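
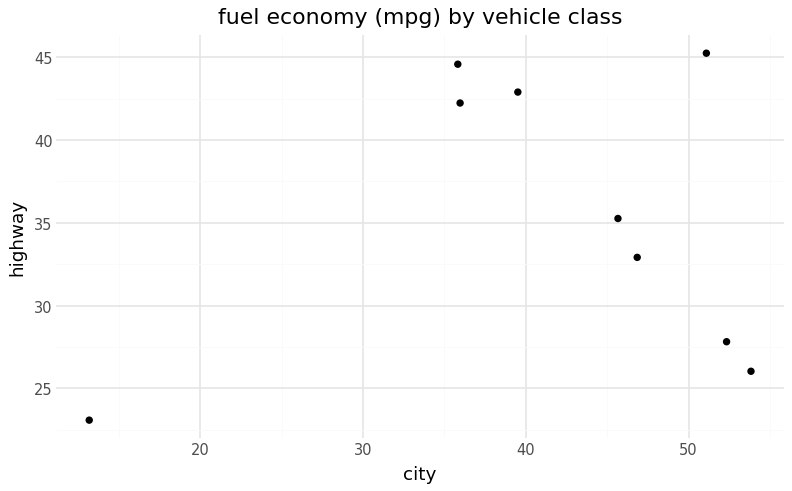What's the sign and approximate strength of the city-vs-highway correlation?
no clear correlation

Points are roughly uncorrelated; weak (|r| ≈ 0.1).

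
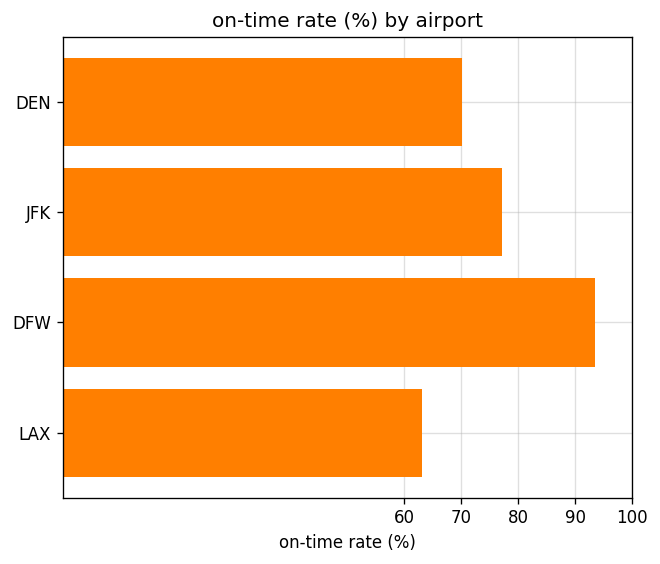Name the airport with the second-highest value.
Top 3: DFW ≈ 90, JFK ≈ 80, DEN ≈ 70.

JFK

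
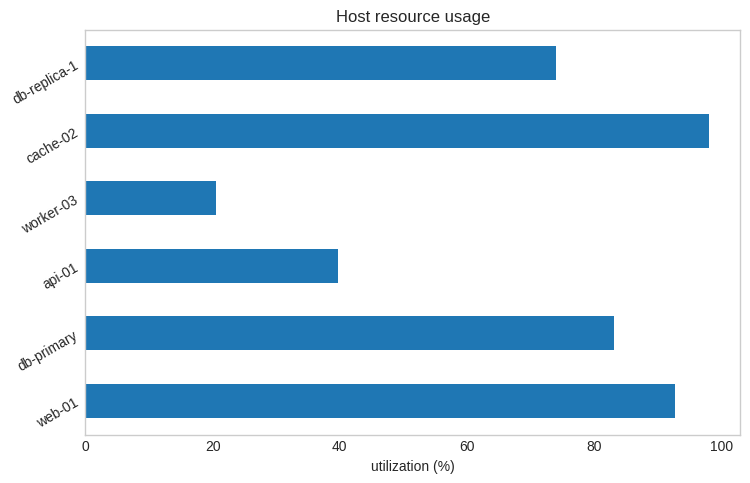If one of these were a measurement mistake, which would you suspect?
worker-03

worker-03 ≈ 20; the rest sit between ≈ 40 and ≈ 100.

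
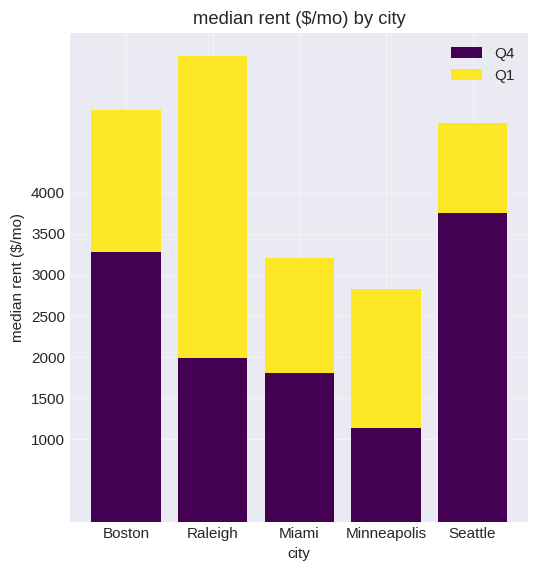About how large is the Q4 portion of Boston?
≈ 3500

Q4 top ≈ 3500, bottom ≈ 0; segment ≈ 3500.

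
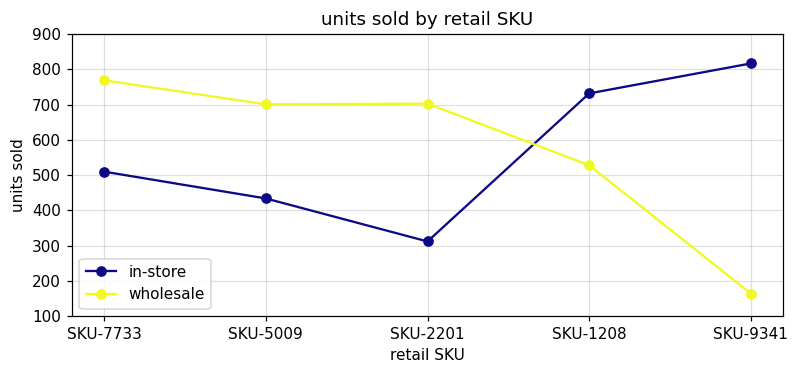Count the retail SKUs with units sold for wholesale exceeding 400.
4

Above 400: SKU-7733, SKU-5009, SKU-2201, SKU-1208.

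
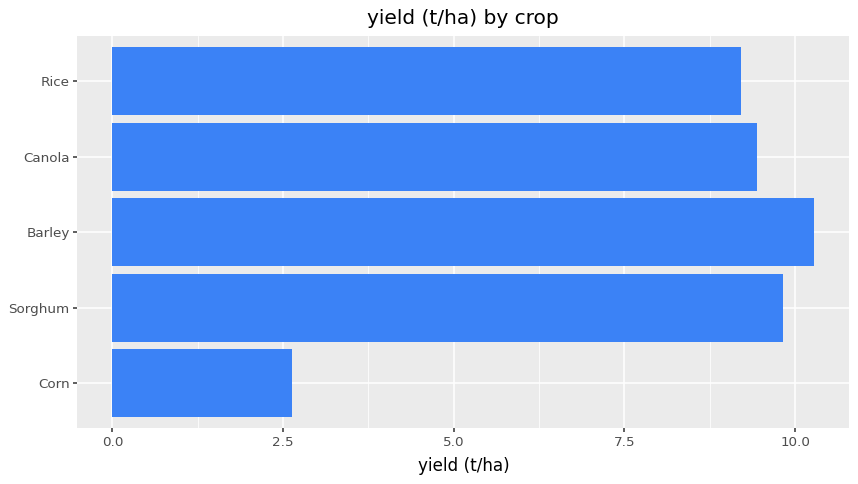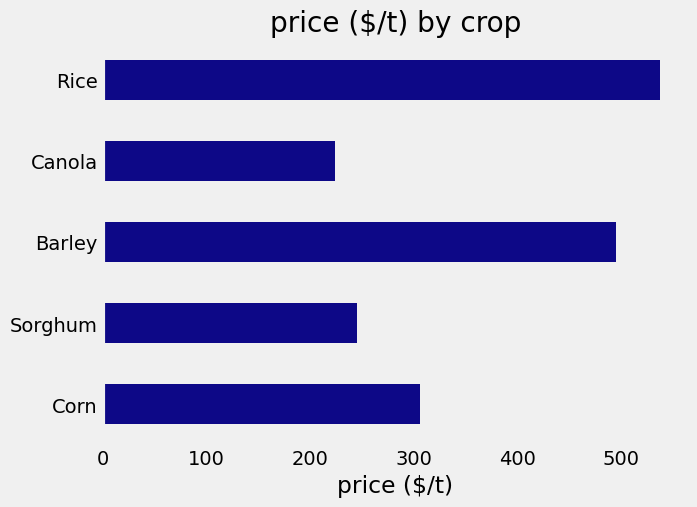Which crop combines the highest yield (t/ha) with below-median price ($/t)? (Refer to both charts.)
Chart 2 median price ($/t) ≈ 300; below-median crops: Sorghum, Canola. Among those, Sorghum has the highest yield (t/ha) (≈ 10).

Sorghum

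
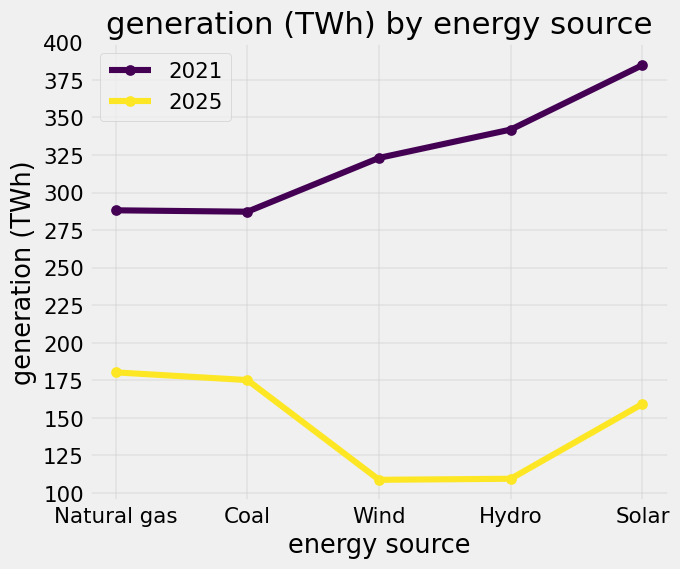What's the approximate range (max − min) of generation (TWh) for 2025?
Max Natural gas ≈ 175, min Wind ≈ 100; range ≈ 75.

≈ 75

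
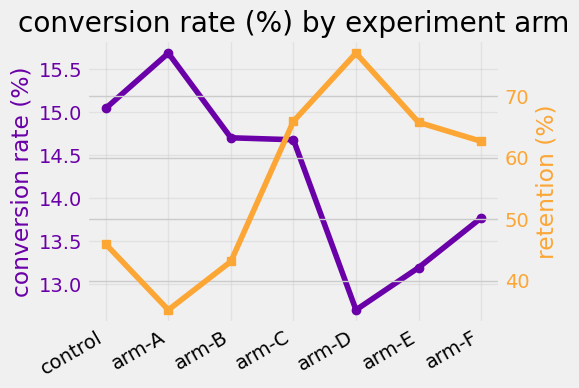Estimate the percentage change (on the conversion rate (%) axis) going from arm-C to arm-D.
arm-C ≈ 14.5, arm-D ≈ 12.5; (12.5 − 14.5) / 14.5 ≈ -13.8%.

≈ -13.8%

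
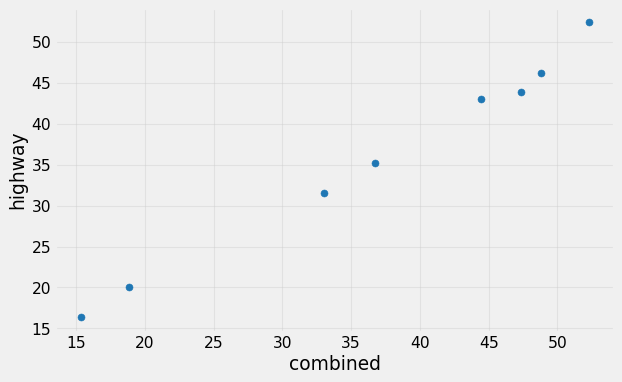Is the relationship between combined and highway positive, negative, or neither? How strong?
Points are positively correlated; strong (|r| ≈ 1.0).

positive, strong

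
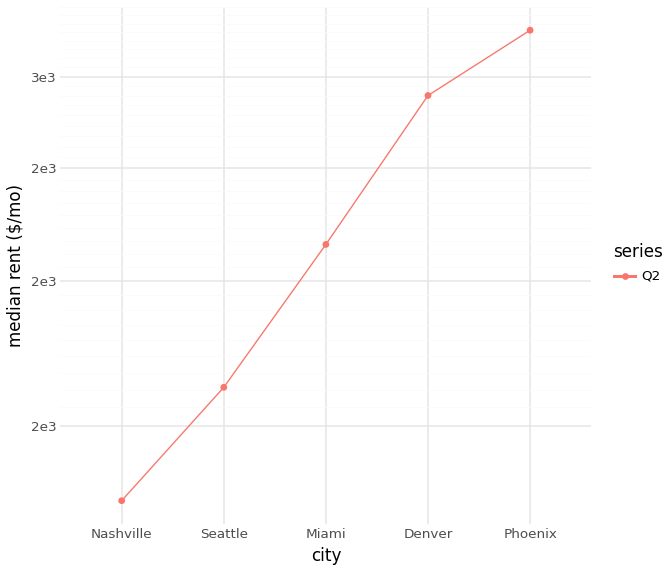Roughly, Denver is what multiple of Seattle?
Denver ≈ 2800, Seattle ≈ 1600; 2800/1600 ≈ 1.75.

≈ 1.75×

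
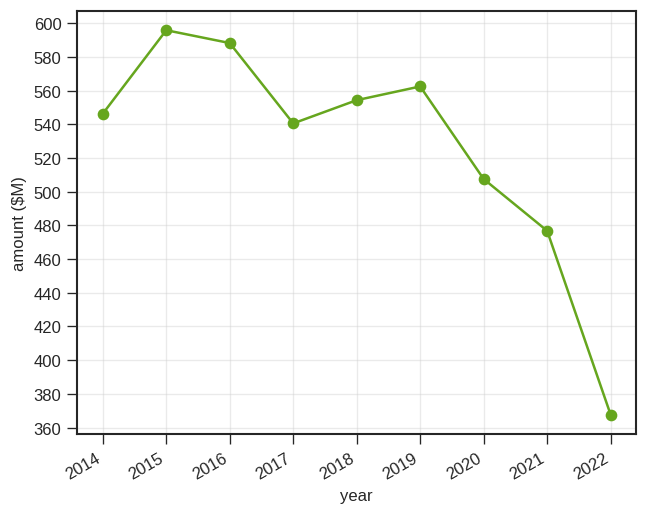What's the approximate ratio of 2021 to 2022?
≈ 1.33×

2021 ≈ 480, 2022 ≈ 360; 480/360 ≈ 1.33.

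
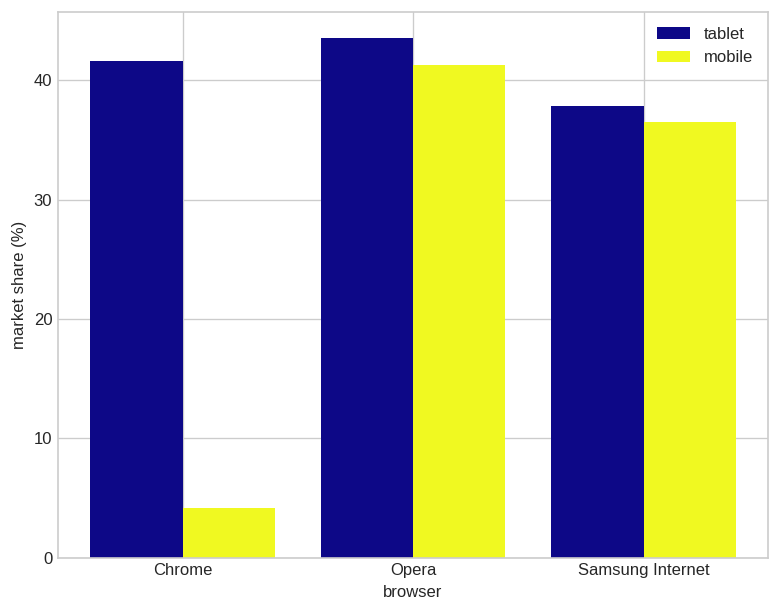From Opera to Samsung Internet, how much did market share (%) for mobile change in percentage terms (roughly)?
≈ -12.5%

Opera ≈ 40, Samsung Internet ≈ 35; (35 − 40) / 40 ≈ -12.5%.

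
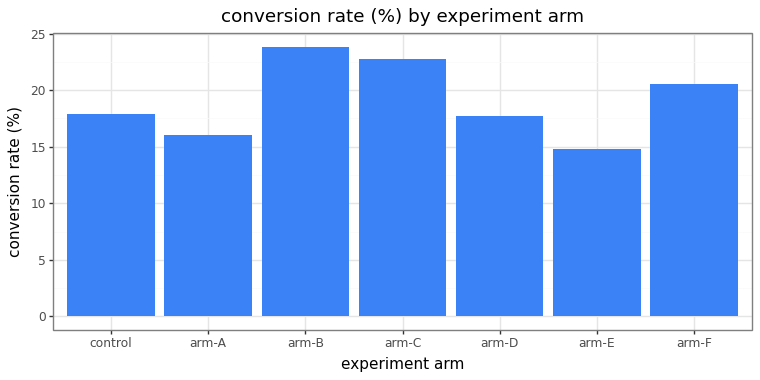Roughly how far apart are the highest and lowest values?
≈ 10

Max arm-B ≈ 24, min arm-E ≈ 14; range ≈ 10.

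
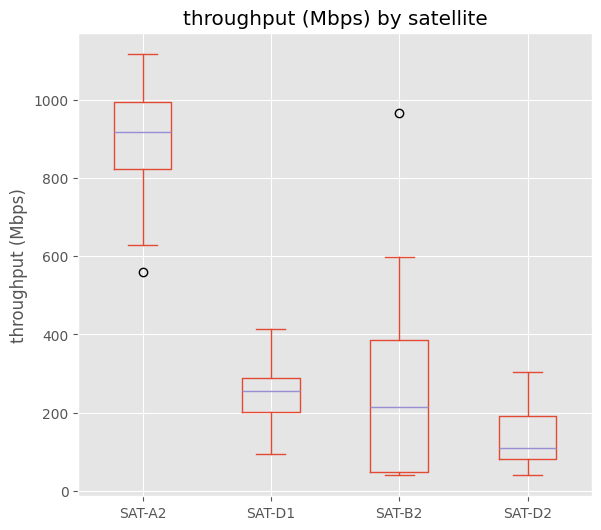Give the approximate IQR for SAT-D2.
Q3 ≈ 200, Q1 ≈ 100; IQR ≈ 100.

≈ 100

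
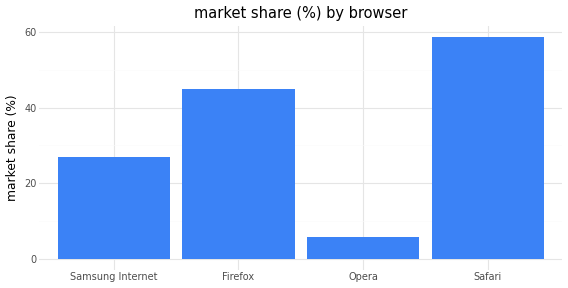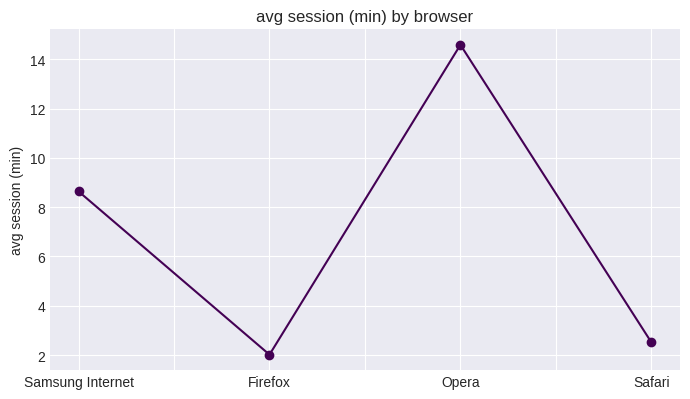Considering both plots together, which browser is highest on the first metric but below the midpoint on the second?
Safari

Chart 2 median avg session (min) ≈ 6; below-median browsers: Firefox, Safari. Among those, Safari has the highest market share (%) (≈ 60).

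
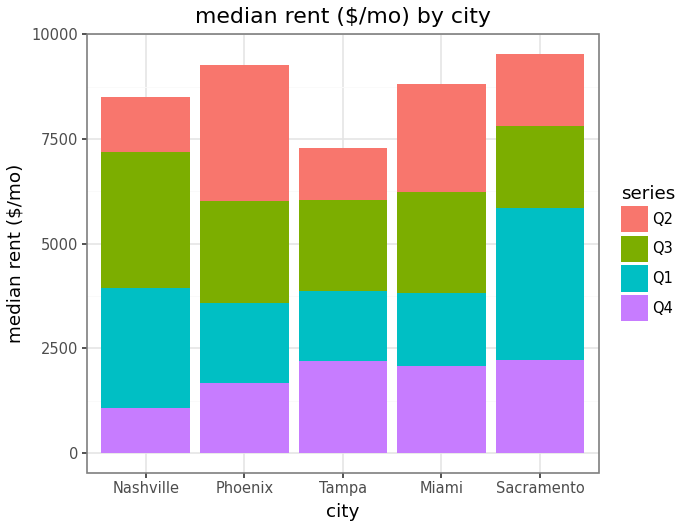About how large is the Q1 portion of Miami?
≈ 2000

Q1 top ≈ 4000, bottom ≈ 2000; segment ≈ 2000.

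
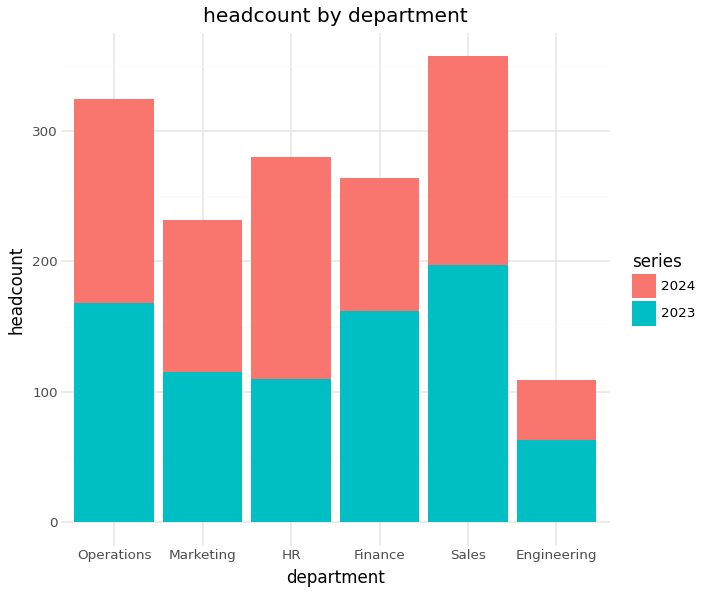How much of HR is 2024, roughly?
2024 top ≈ 300, bottom ≈ 100; segment ≈ 200.

≈ 200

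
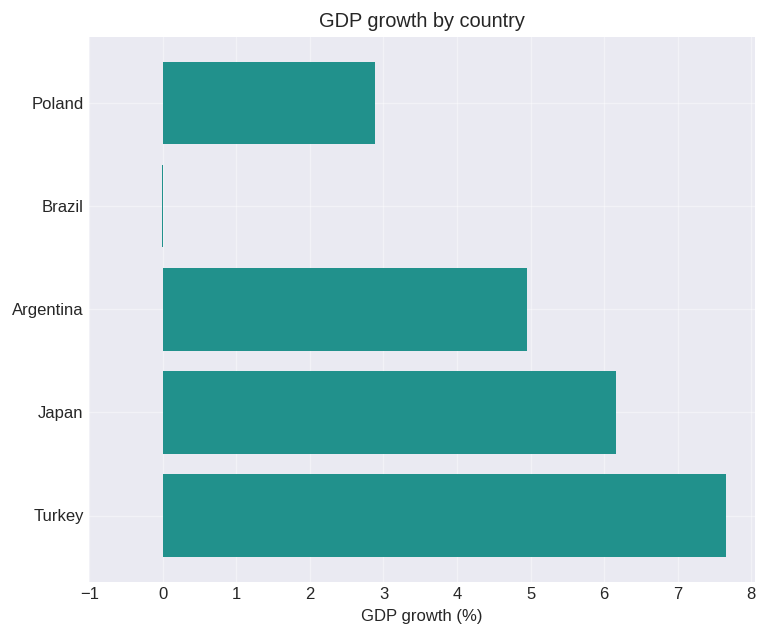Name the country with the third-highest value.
Argentina

Top 4: Turkey ≈ 8, Japan ≈ 6, Argentina ≈ 5, Poland ≈ 3.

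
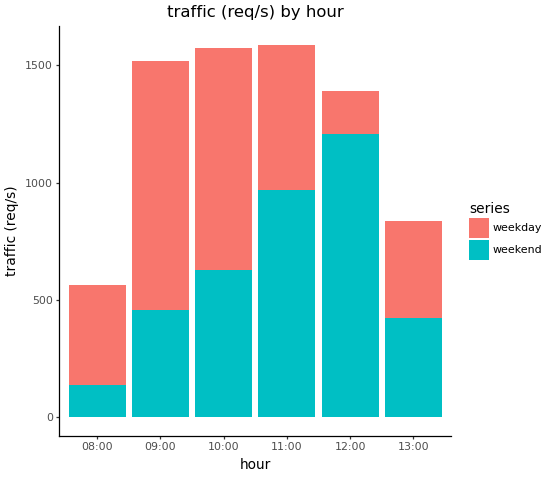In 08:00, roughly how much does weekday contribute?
weekday top ≈ 600, bottom ≈ 200; segment ≈ 400.

≈ 400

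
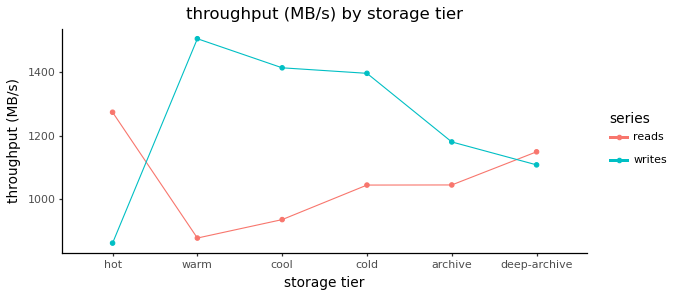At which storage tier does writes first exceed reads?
warm

hot: writes ≈ 900 vs reads ≈ 1300 (not yet); warm: writes ≈ 1500 vs reads ≈ 900 (first crossover).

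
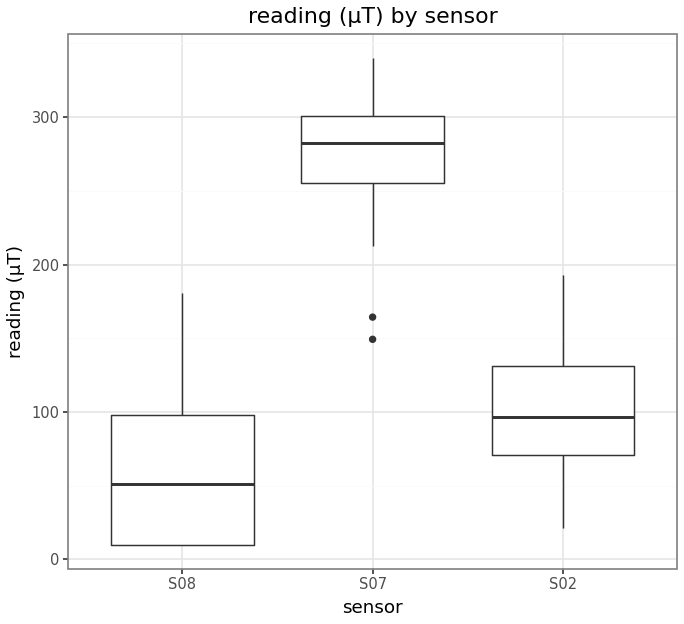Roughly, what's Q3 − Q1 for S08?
Q3 ≈ 100, Q1 ≈ 0; IQR ≈ 100.

≈ 100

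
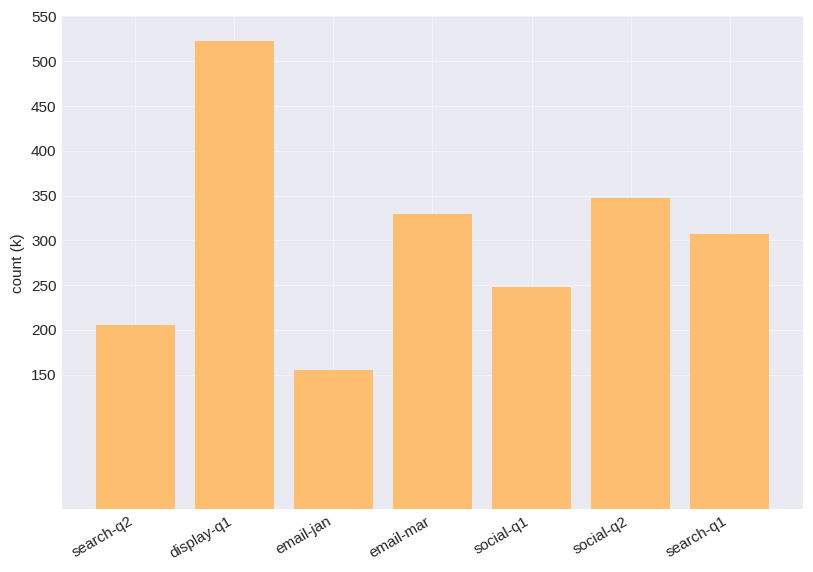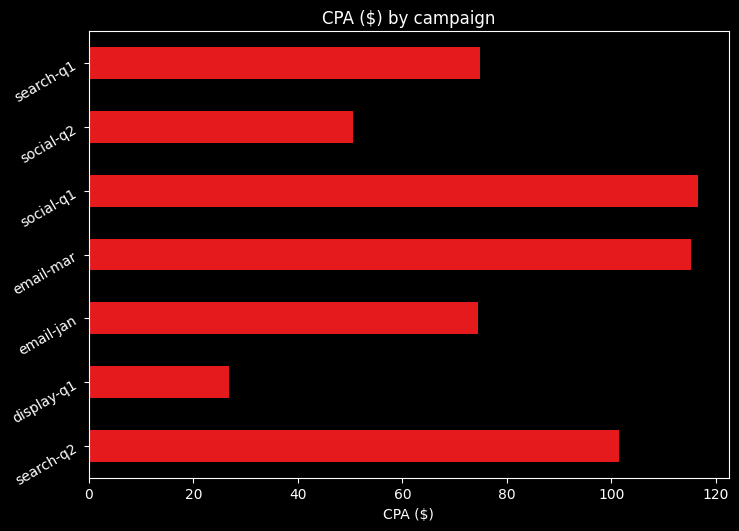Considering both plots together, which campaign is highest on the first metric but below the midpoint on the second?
display-q1

Chart 2 median CPA ($) ≈ 80; below-median campaigns: display-q1, email-jan, social-q2. Among those, display-q1 has the highest count (k) (≈ 500).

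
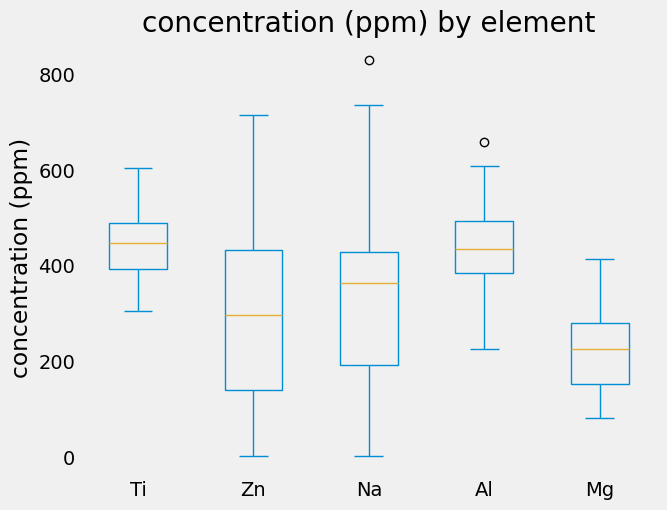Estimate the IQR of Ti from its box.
≈ 100

Q3 ≈ 500, Q1 ≈ 400; IQR ≈ 100.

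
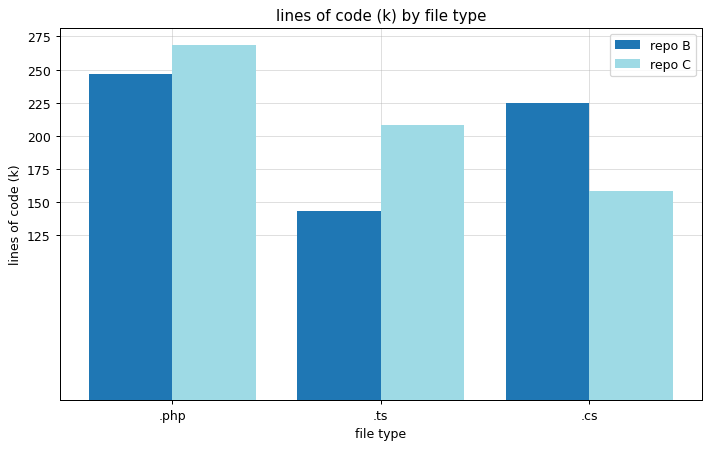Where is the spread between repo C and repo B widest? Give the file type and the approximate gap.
.cs, ≈ 75 k

.cs: repo C ≈ 150, repo B ≈ 225 → gap ≈ 75. Next-largest (.ts) is only ≈ 50.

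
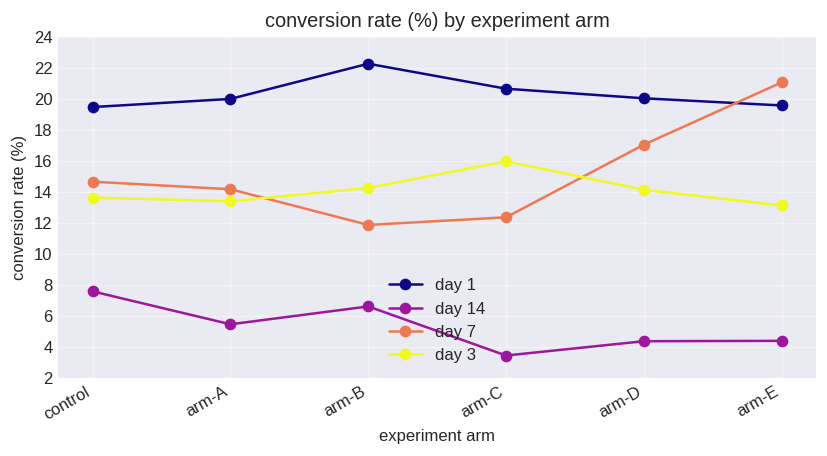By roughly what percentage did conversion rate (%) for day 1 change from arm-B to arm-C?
arm-B ≈ 22, arm-C ≈ 20; (20 − 22) / 22 ≈ -9.1%.

≈ -9.1%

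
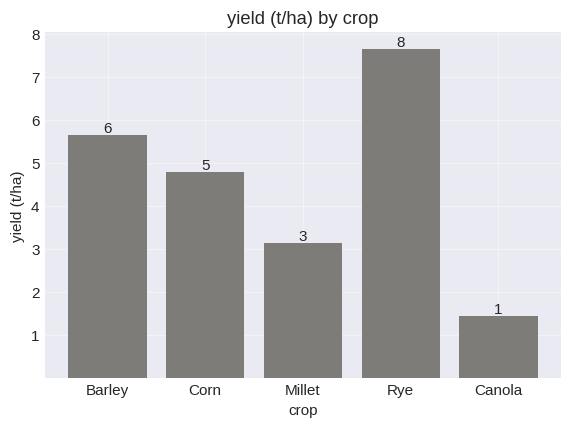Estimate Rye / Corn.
≈ 1.6×

Rye ≈ 8, Corn ≈ 5; 8/5 ≈ 1.6.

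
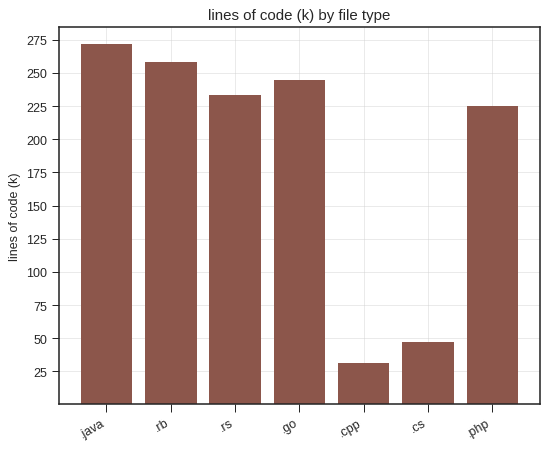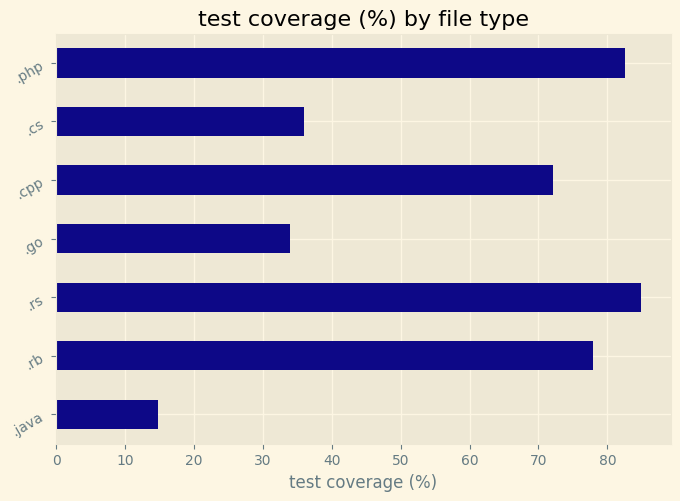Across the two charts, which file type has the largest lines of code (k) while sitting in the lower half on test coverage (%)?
.java

Chart 2 median test coverage (%) ≈ 70; below-median file types: .java, .go, .cs. Among those, .java has the highest lines of code (k) (≈ 275).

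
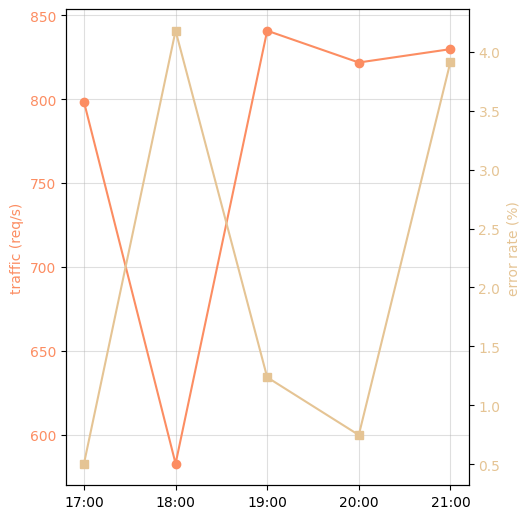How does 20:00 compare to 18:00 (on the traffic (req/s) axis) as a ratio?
≈ 1.43×

20:00 ≈ 825, 18:00 ≈ 575; 825/575 ≈ 1.43.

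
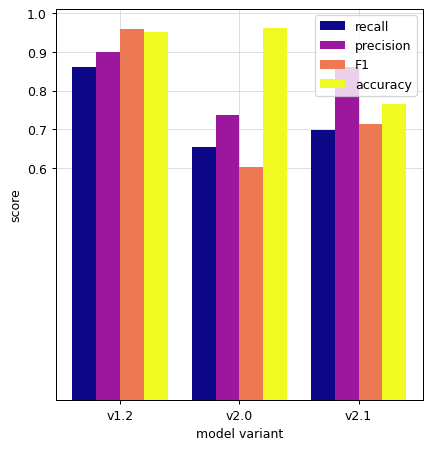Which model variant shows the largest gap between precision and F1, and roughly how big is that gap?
v2.1: precision ≈ 0.9, F1 ≈ 0.7 → gap ≈ 0.2. Next-largest (v2.0) is only ≈ 0.1.

v2.1, ≈ 0.2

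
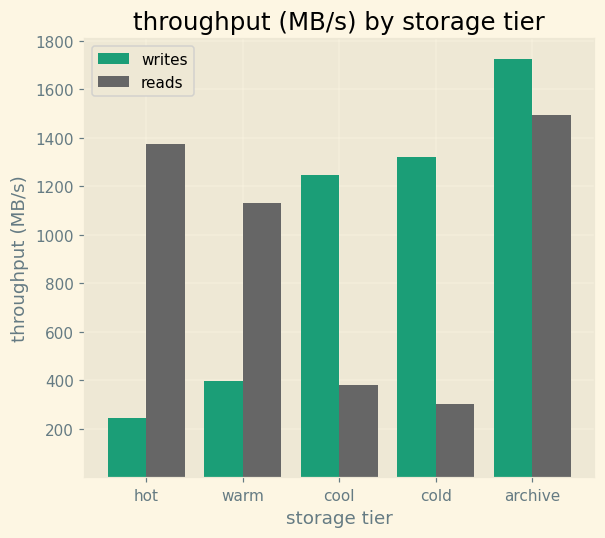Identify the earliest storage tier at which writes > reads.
warm: writes ≈ 400 vs reads ≈ 1200 (not yet); cool: writes ≈ 1200 vs reads ≈ 400 (first crossover).

cool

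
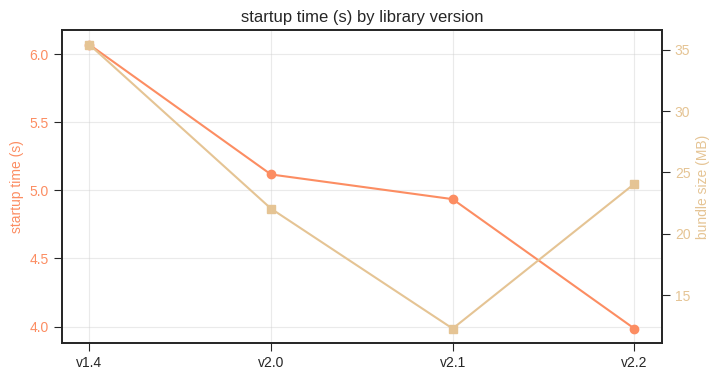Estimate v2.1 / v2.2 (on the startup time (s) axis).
v2.1 ≈ 5.0, v2.2 ≈ 4.0; 5.0/4.0 ≈ 1.25.

≈ 1.25×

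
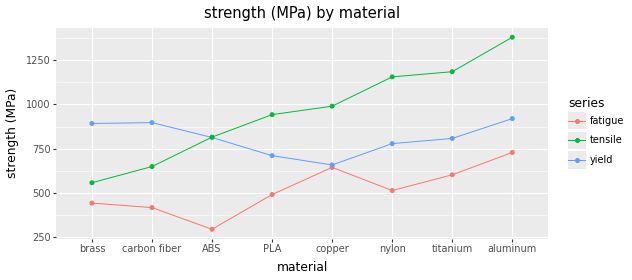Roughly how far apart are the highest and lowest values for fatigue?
Max aluminum ≈ 700, min ABS ≈ 300; range ≈ 400.

≈ 400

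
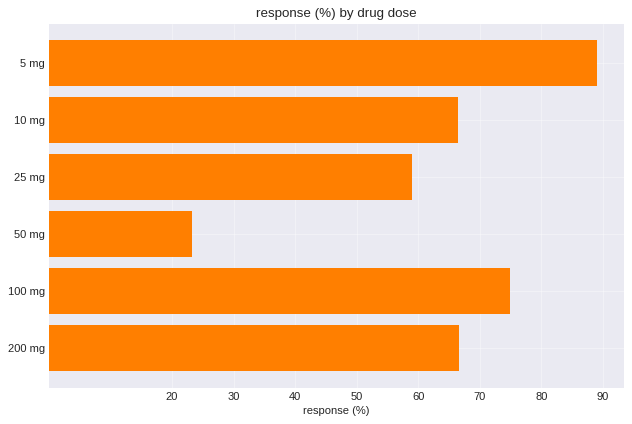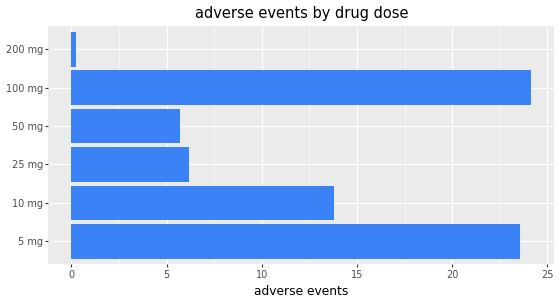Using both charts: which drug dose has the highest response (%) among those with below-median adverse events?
200 mg

Chart 2 median adverse events ≈ 10; below-median drug doses: 25 mg, 50 mg, 200 mg. Among those, 200 mg has the highest response (%) (≈ 70).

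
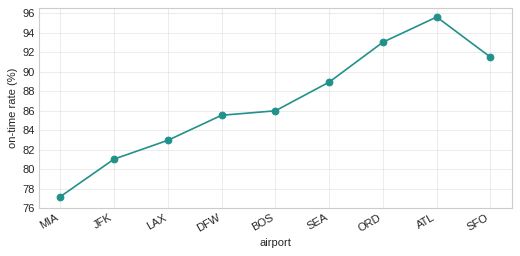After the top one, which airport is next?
Top 3: ATL ≈ 96, ORD ≈ 94, SFO ≈ 92.

ORD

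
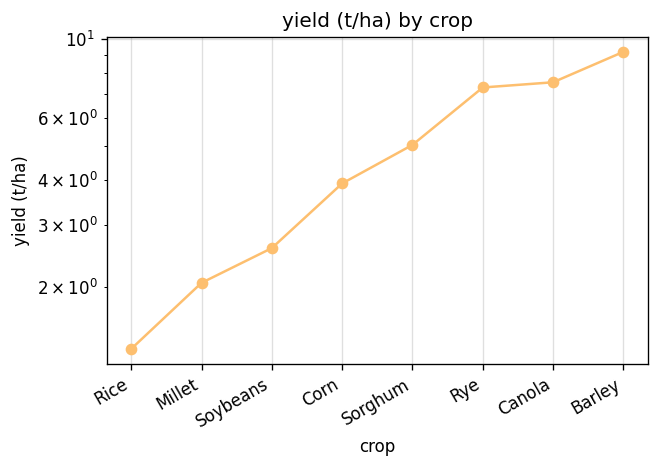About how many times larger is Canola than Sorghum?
≈ 1.6×

Canola ≈ 8, Sorghum ≈ 5; 8/5 ≈ 1.6.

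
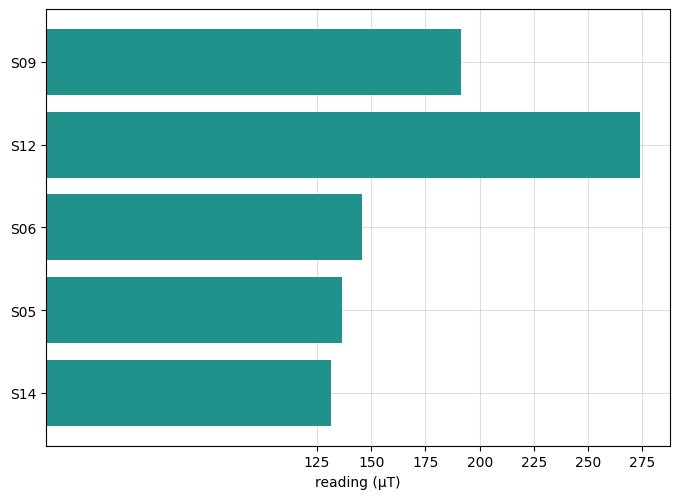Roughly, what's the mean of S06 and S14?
(150 + 125) / 2 ≈ 138.

≈ 138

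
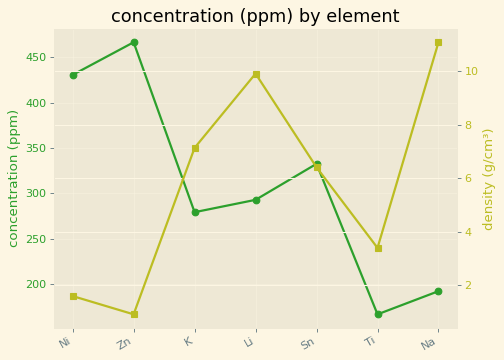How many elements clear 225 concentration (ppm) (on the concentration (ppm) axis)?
Above 225: Ni, Zn, K, Li, Sn.

5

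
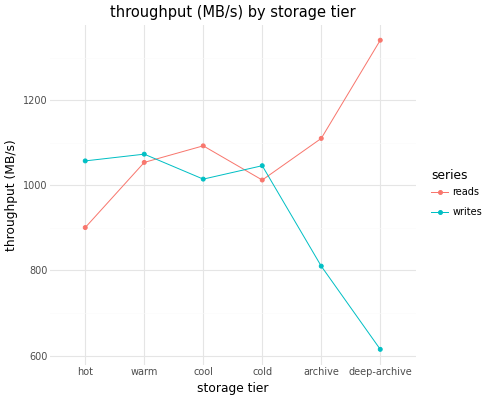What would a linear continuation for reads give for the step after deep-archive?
Last three: 1000, 1100, 1300 → slope ≈ 150/step → next ≈ 1450.

≈ 1450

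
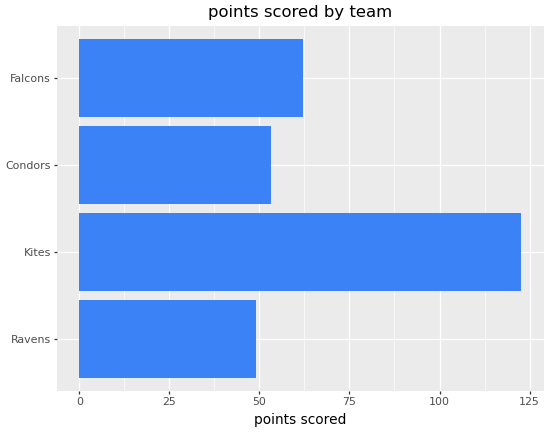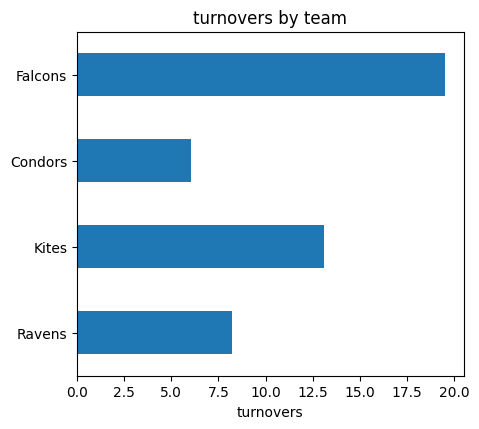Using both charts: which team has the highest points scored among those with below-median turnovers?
Condors

Chart 2 median turnovers ≈ 10; below-median teams: Ravens, Condors. Among those, Condors has the highest points scored (≈ 60).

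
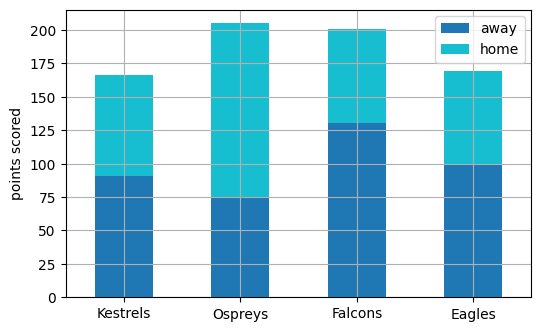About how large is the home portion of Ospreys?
≈ 120

home top ≈ 200, bottom ≈ 80; segment ≈ 120.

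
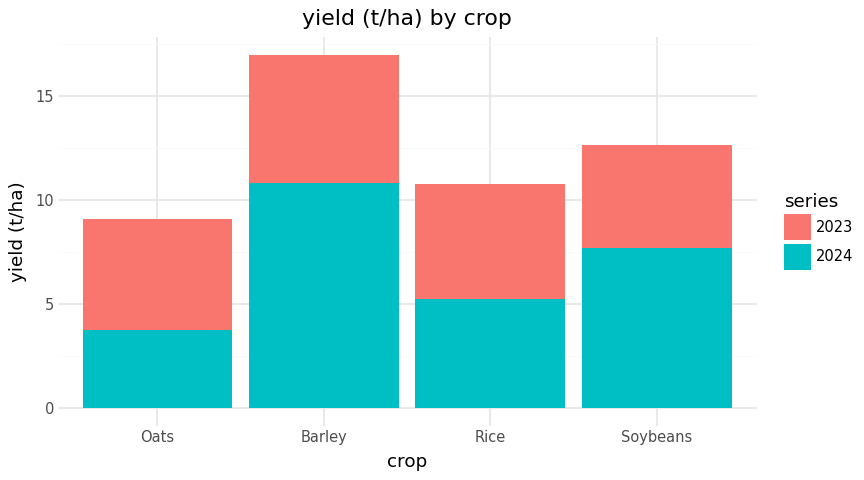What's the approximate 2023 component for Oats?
2023 top ≈ 10, bottom ≈ 4; segment ≈ 6.

≈ 6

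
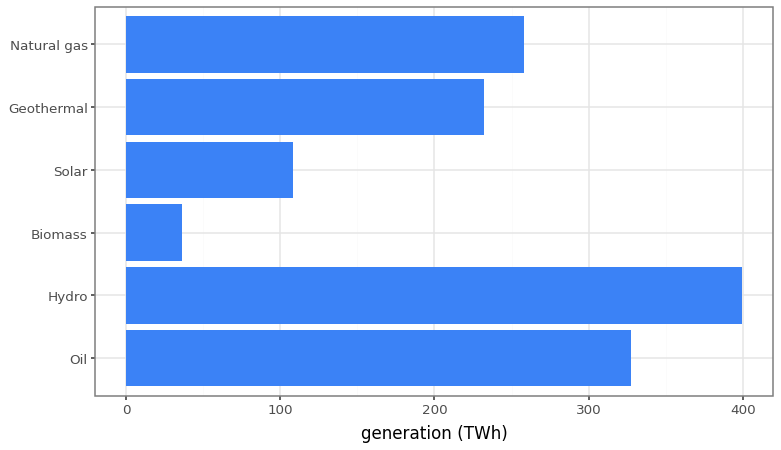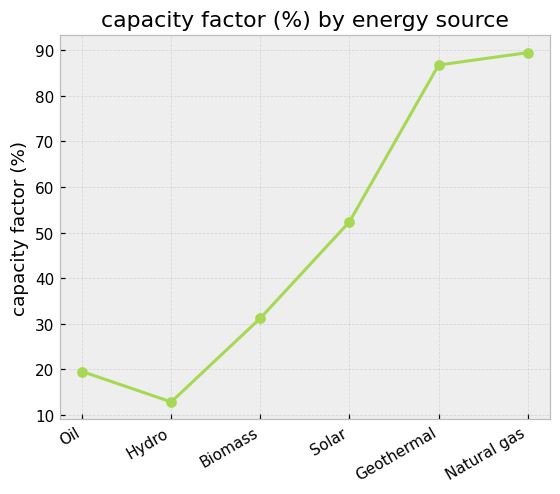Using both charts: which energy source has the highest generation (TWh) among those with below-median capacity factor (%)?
Hydro

Chart 2 median capacity factor (%) ≈ 40; below-median energy sources: Oil, Hydro, Biomass. Among those, Hydro has the highest generation (TWh) (≈ 400).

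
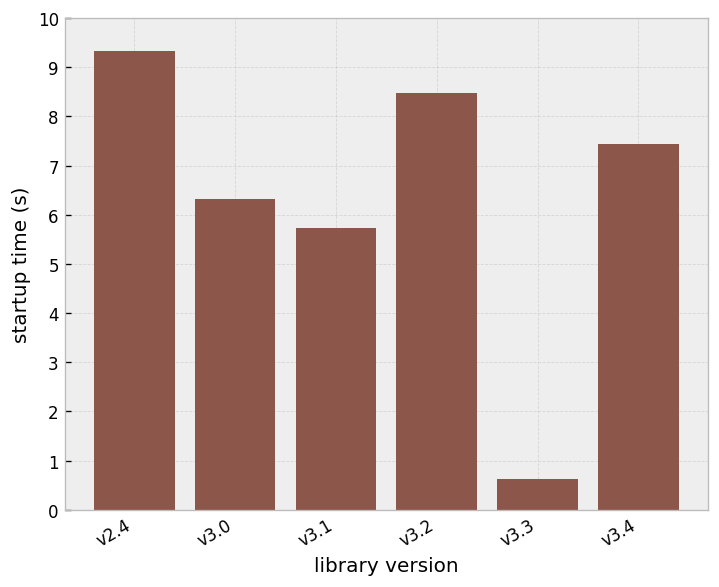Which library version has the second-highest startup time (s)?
Top 3: v2.4 ≈ 9, v3.2 ≈ 8, v3.4 ≈ 7.

v3.2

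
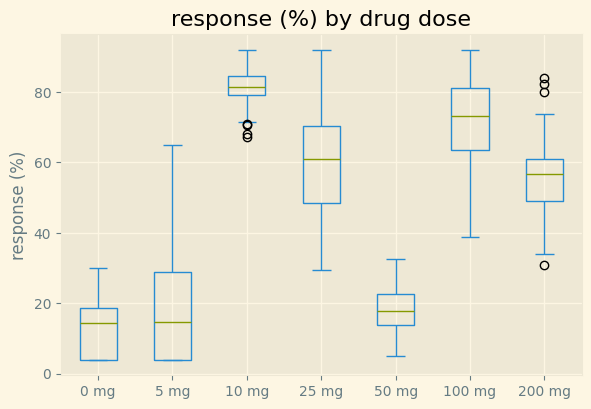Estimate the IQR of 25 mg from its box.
Q3 ≈ 70, Q1 ≈ 50; IQR ≈ 20.

≈ 20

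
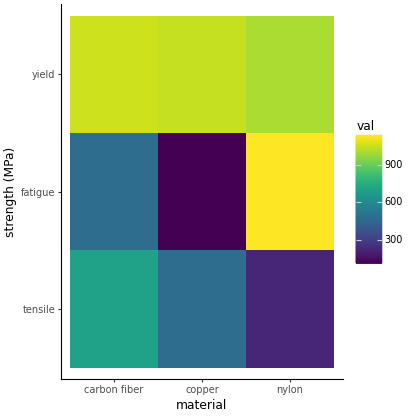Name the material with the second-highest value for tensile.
Top 3 for tensile: carbon fiber ≈ 700, copper ≈ 500, nylon ≈ 200.

copper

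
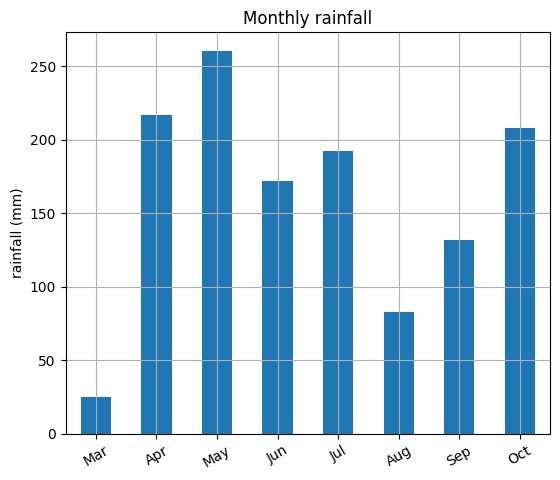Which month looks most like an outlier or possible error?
Mar

Mar ≈ 25; the rest sit between ≈ 75 and ≈ 250.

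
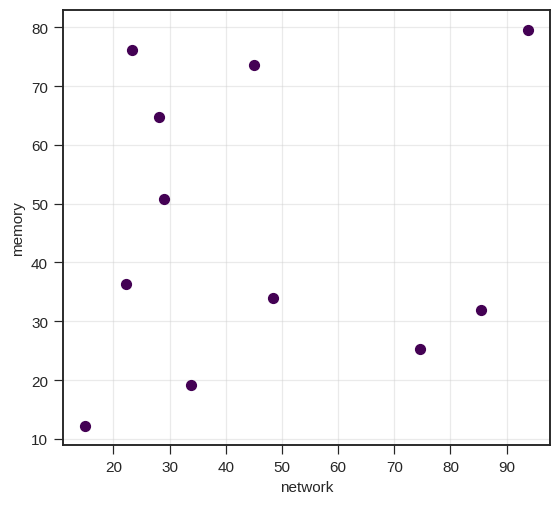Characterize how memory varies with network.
Points are roughly uncorrelated; weak (|r| ≈ 0.1).

no clear correlation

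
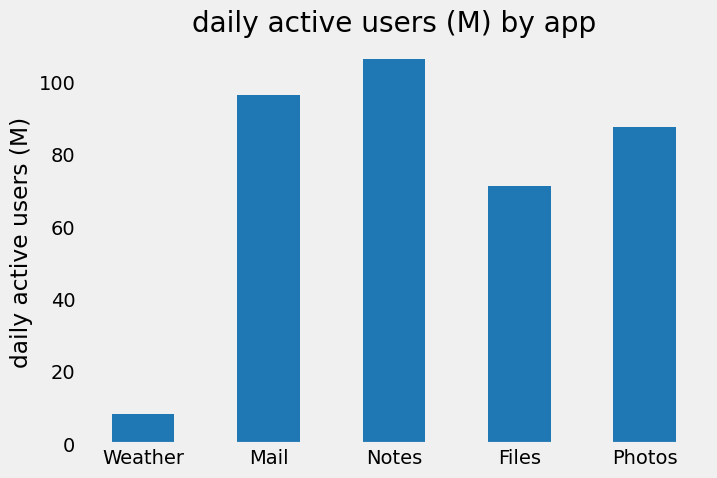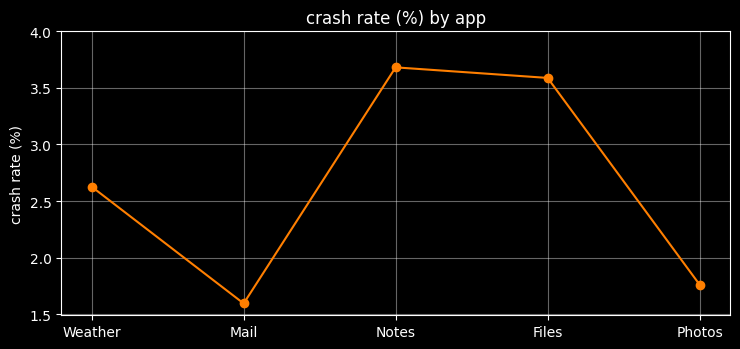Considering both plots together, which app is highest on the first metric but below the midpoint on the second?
Chart 2 median crash rate (%) ≈ 2.5; below-median apps: Mail, Photos. Among those, Mail has the highest daily active users (M) (≈ 100).

Mail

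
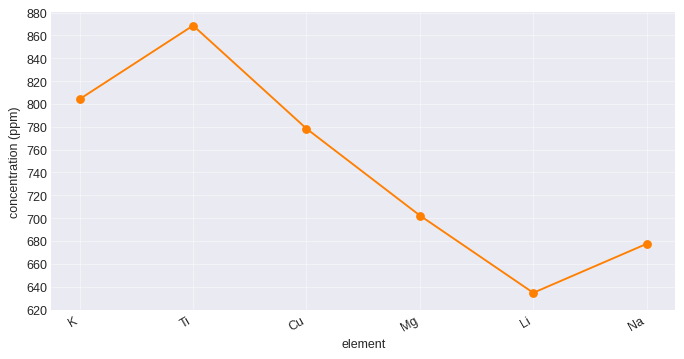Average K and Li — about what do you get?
(800 + 640) / 2 ≈ 720.

≈ 720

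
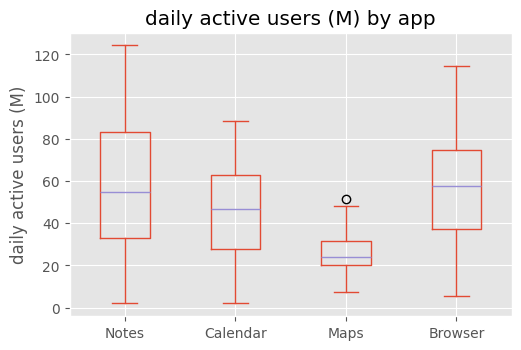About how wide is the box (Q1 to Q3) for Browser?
≈ 40

Q3 ≈ 75, Q1 ≈ 35; IQR ≈ 40.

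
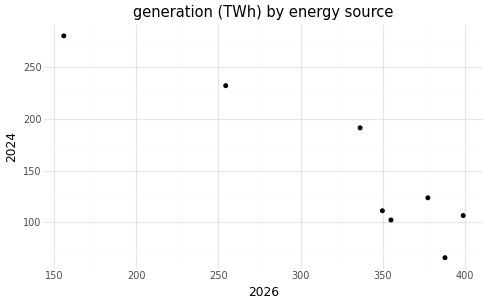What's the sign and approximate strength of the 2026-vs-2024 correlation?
Points are negatively correlated; strong (|r| ≈ 0.9).

negative, strong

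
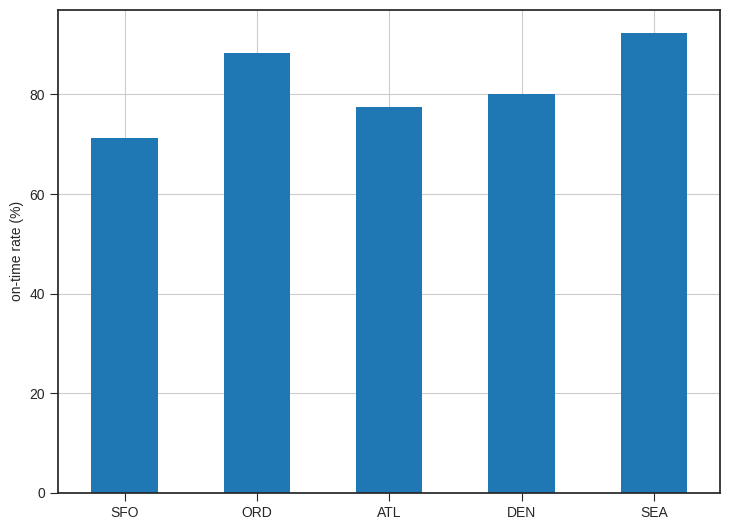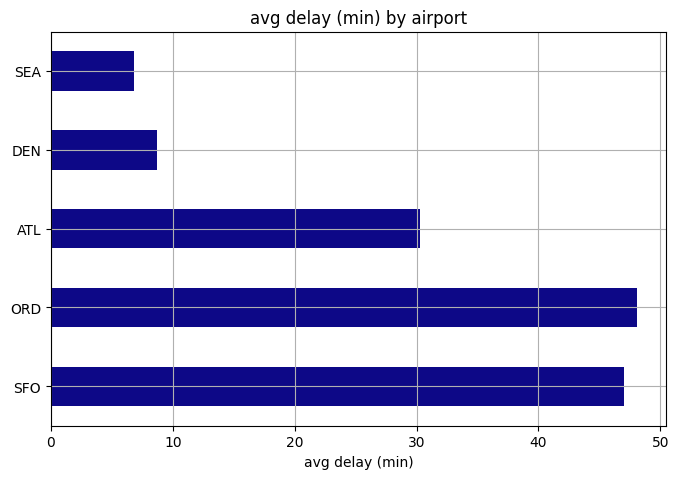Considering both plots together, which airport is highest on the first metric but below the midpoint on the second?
SEA

Chart 2 median avg delay (min) ≈ 30; below-median airports: DEN, SEA. Among those, SEA has the highest on-time rate (%) (≈ 90).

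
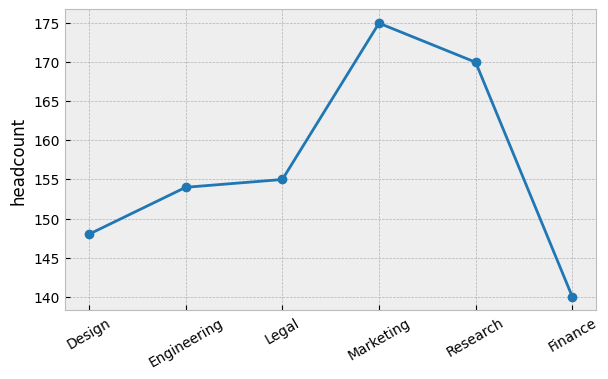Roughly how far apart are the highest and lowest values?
≈ 35

Max Marketing ≈ 175, min Finance ≈ 140; range ≈ 35.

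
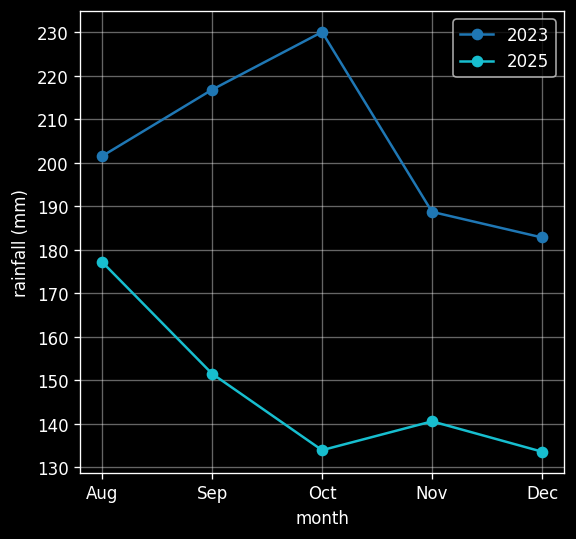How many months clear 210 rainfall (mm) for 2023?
Above 210: Sep, Oct.

2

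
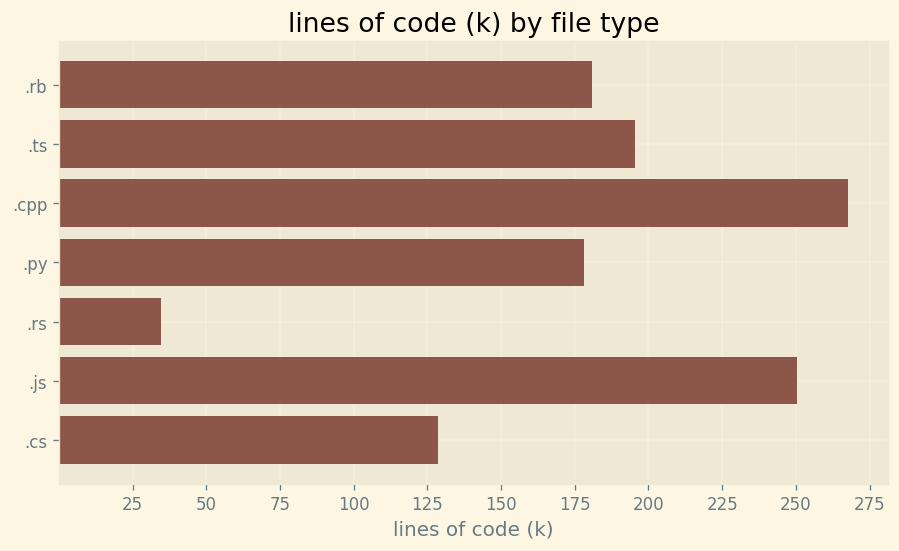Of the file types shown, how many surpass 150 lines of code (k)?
5

Above 150: .rb, .ts, .cpp, .py, .js.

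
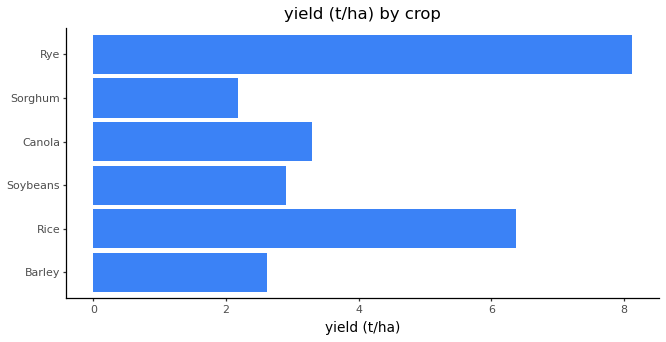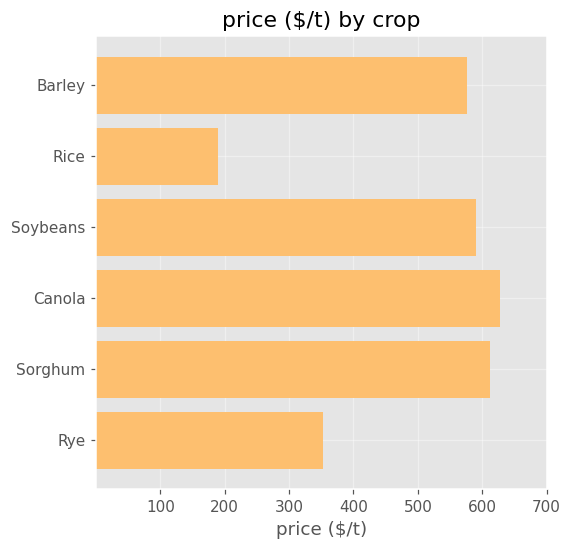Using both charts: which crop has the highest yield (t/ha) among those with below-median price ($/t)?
Rye

Chart 2 median price ($/t) ≈ 600; below-median crops: Barley, Rice, Rye. Among those, Rye has the highest yield (t/ha) (≈ 8).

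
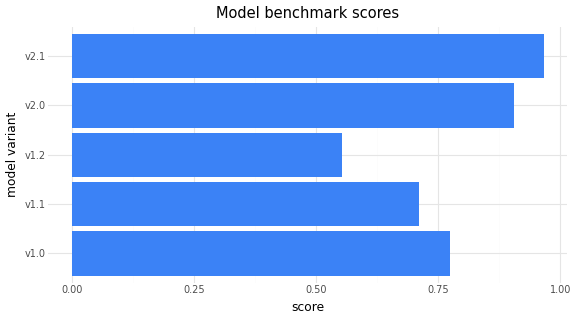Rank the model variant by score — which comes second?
v2.0

Top 3: v2.1 ≈ 1.0, v2.0 ≈ 0.9, v1.0 ≈ 0.8.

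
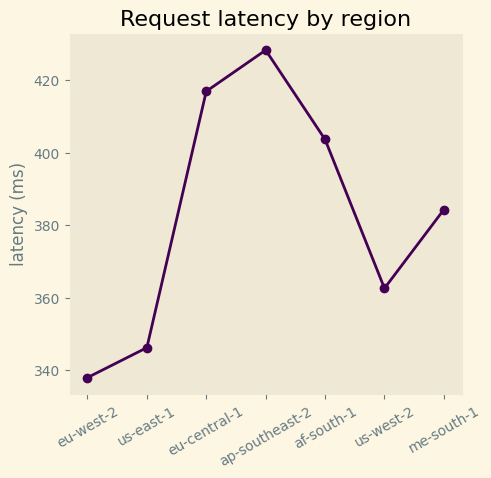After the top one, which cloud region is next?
eu-central-1

Top 3: ap-southeast-2 ≈ 430, eu-central-1 ≈ 420, af-south-1 ≈ 400.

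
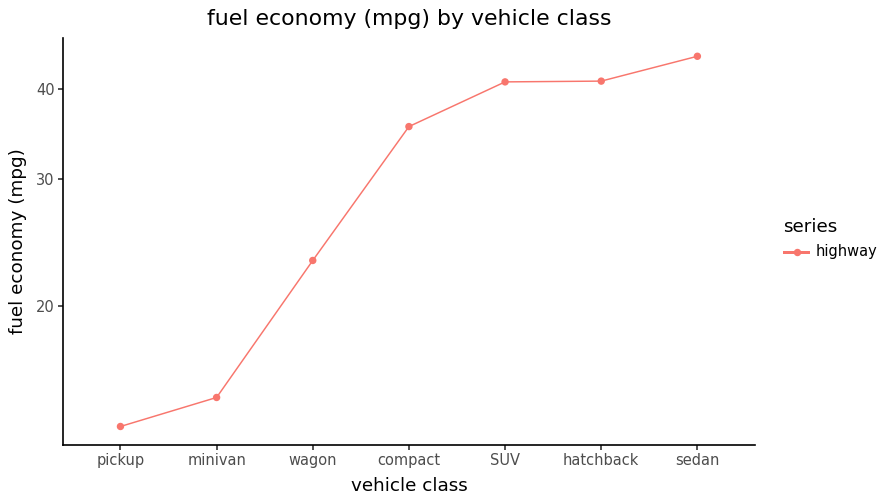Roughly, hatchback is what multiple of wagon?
hatchback ≈ 40, wagon ≈ 25; 40/25 ≈ 1.6.

≈ 1.6×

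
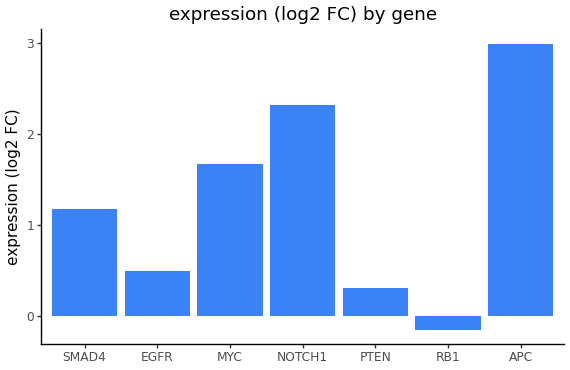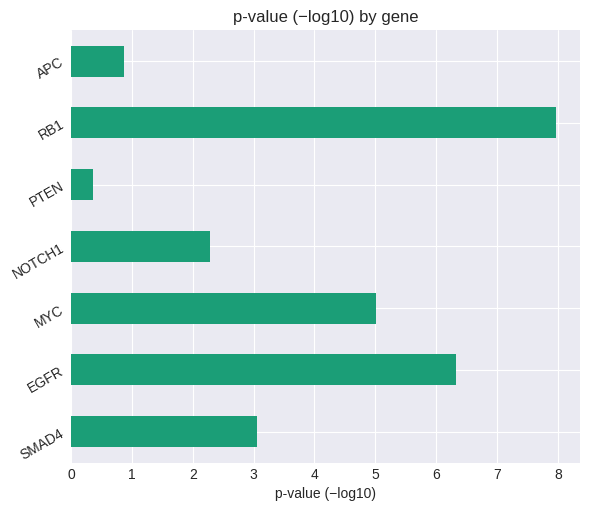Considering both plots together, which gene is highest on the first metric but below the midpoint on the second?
APC

Chart 2 median p-value (−log10) ≈ 3; below-median genes: NOTCH1, PTEN, APC. Among those, APC has the highest expression (log2 FC) (≈ 3).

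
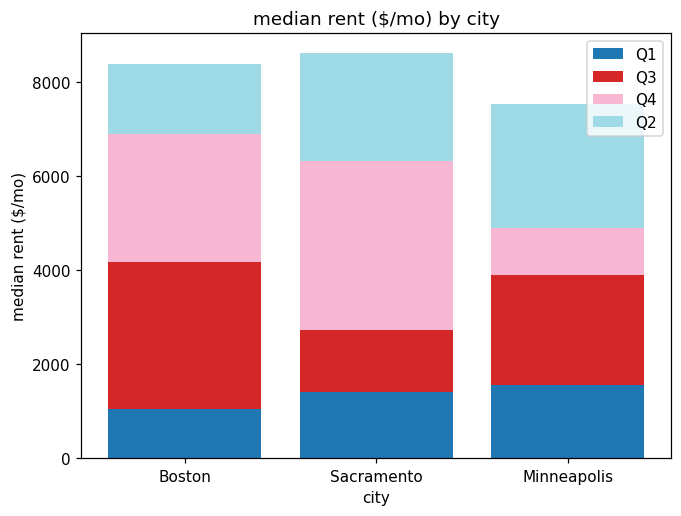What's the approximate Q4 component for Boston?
≈ 3000

Q4 top ≈ 7000, bottom ≈ 4000; segment ≈ 3000.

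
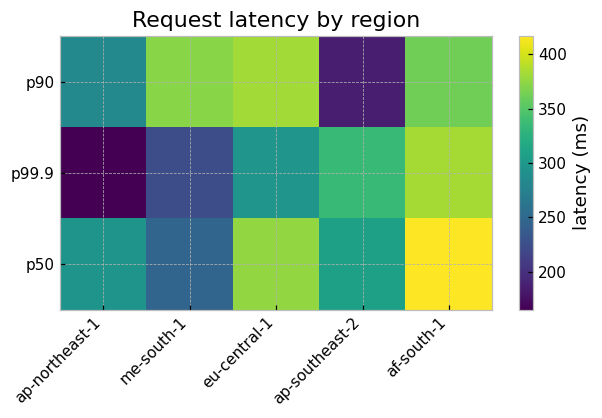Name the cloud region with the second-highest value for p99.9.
Top 3 for p99.9: af-south-1 ≈ 375, ap-southeast-2 ≈ 325, eu-central-1 ≈ 300.

ap-southeast-2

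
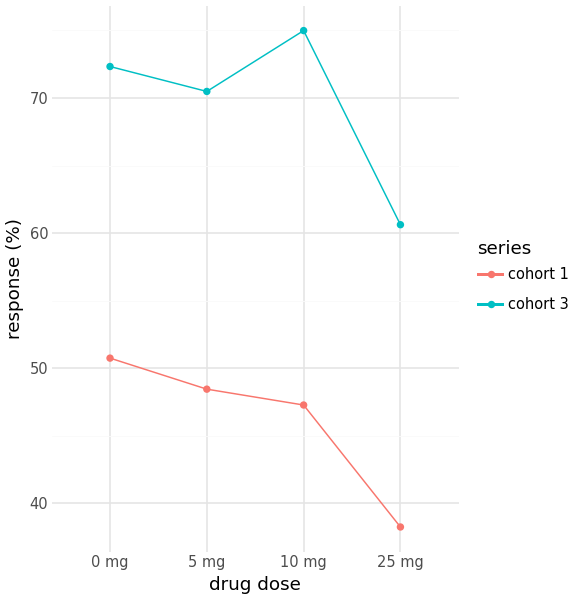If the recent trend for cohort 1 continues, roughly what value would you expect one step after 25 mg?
Last three: 50, 45, 40 → slope ≈ -5/step → next ≈ 35.

≈ 35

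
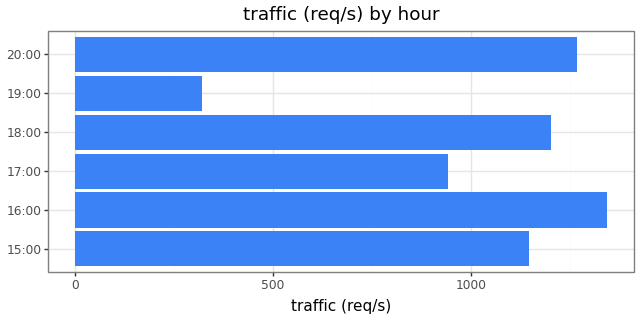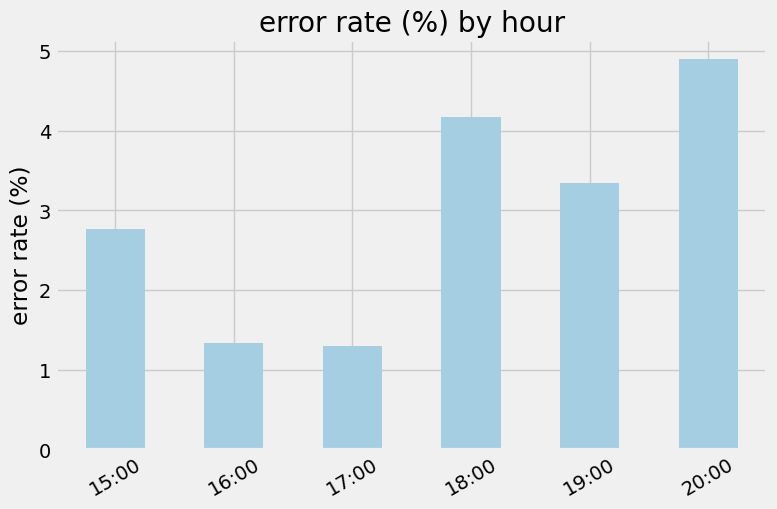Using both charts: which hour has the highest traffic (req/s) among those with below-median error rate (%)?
Chart 2 median error rate (%) ≈ 3; below-median hours: 15:00, 16:00, 17:00. Among those, 16:00 has the highest traffic (req/s) (≈ 1400).

16:00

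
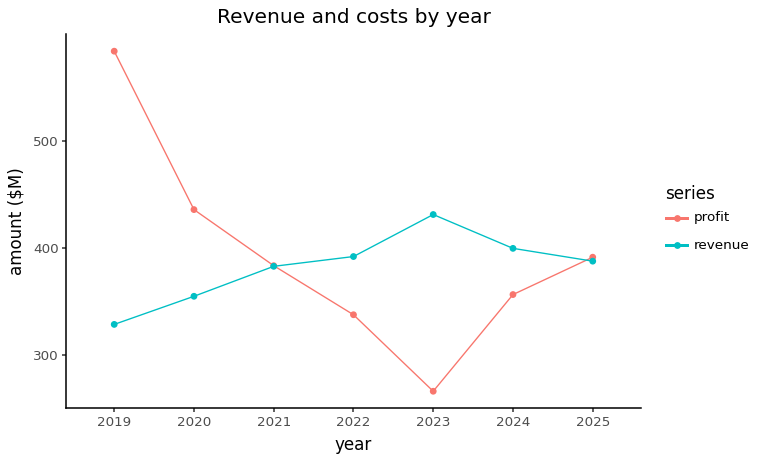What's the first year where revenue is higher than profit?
2021: revenue ≈ 400 vs profit ≈ 400 (not yet); 2022: revenue ≈ 400 vs profit ≈ 350 (first crossover).

2022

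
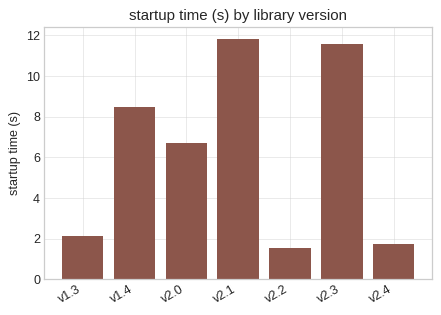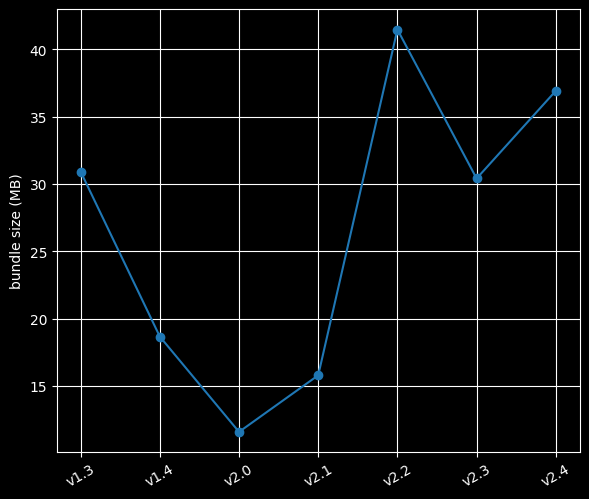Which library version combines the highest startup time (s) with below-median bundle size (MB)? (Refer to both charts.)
v2.1

Chart 2 median bundle size (MB) ≈ 30; below-median library versions: v1.4, v2.0, v2.1. Among those, v2.1 has the highest startup time (s) (≈ 12).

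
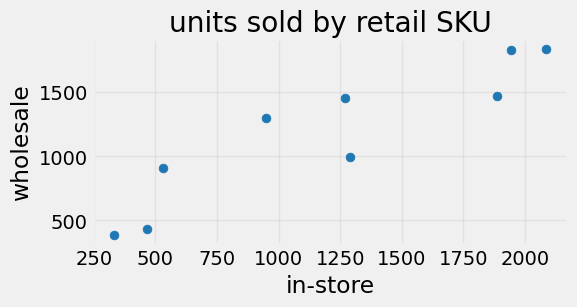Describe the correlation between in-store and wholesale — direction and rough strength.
positive, strong

Points are positively correlated; strong (|r| ≈ 0.9).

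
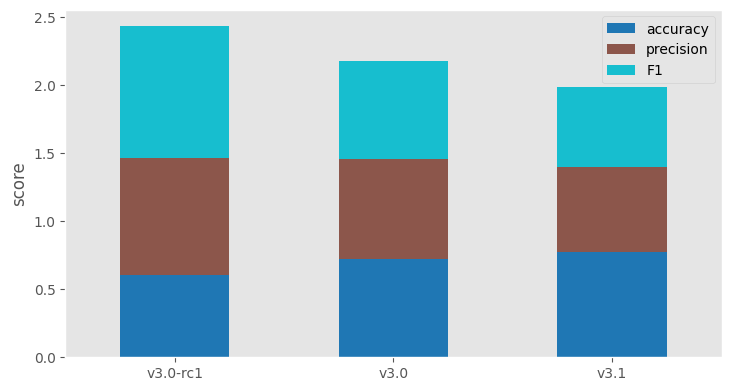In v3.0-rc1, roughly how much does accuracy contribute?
accuracy top ≈ 0.5, bottom ≈ 0.0; segment ≈ 0.5.

≈ 0.5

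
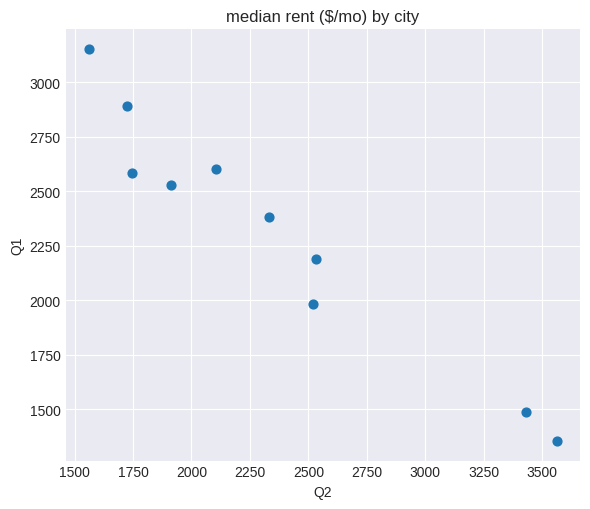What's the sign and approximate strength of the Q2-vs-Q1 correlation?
Points are negatively correlated; strong (|r| ≈ 1.0).

negative, strong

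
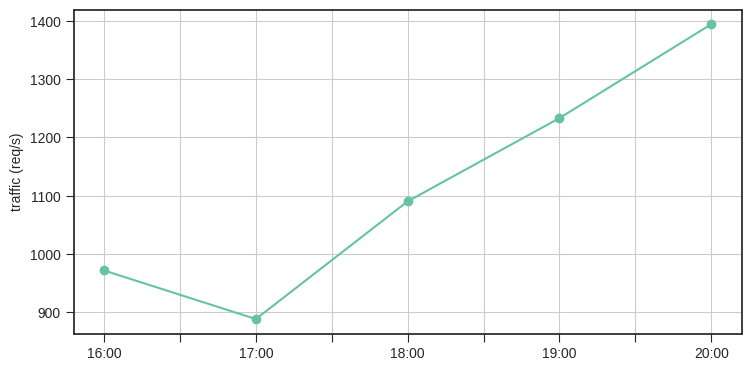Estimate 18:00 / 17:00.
18:00 ≈ 1100, 17:00 ≈ 900; 1100/900 ≈ 1.22.

≈ 1.22×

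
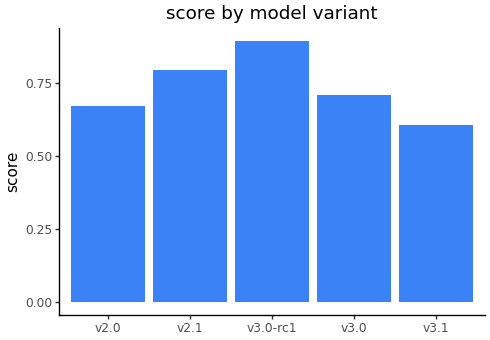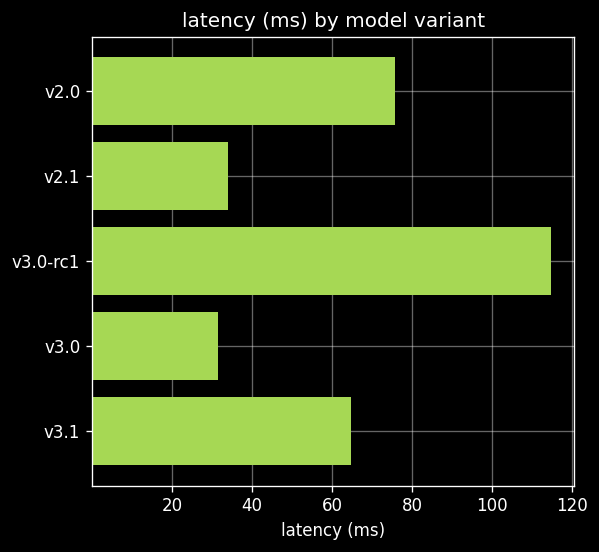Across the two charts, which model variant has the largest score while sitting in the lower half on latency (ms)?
Chart 2 median latency (ms) ≈ 60; below-median model variants: v2.1, v3.0. Among those, v2.1 has the highest score (≈ 0.8).

v2.1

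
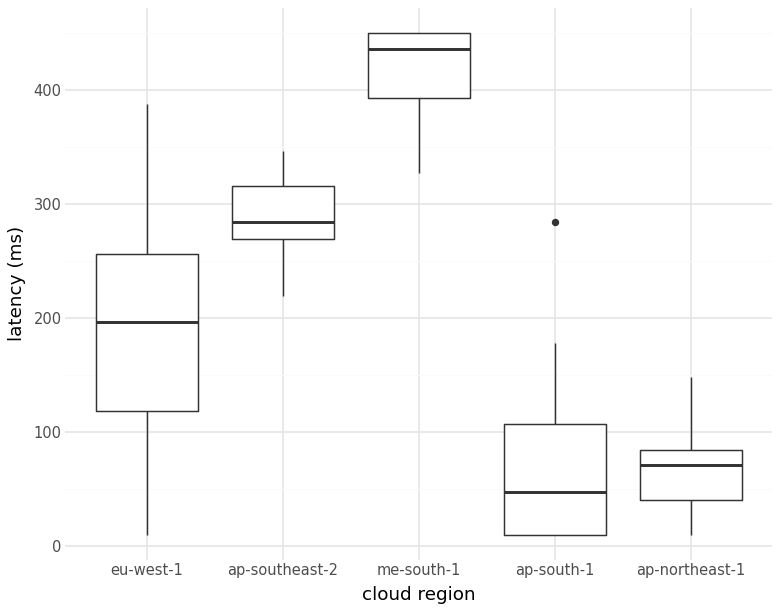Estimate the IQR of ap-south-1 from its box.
Q3 ≈ 100, Q1 ≈ 0; IQR ≈ 100.

≈ 100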